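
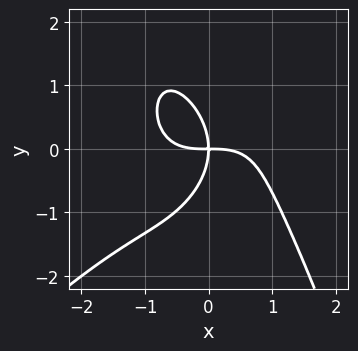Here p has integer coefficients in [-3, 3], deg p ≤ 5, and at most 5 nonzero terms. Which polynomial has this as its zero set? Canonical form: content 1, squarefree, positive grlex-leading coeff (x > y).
x^4 - x^3*y + y^3 + 2*x*y

First, degree: no degree-3 curve has this shape, so deg p = 4.
Next, observable constraints: it meets the y-axis at y = 0 (among the integer gridlines); it crosses the x-axis at the gridline x = 0.
Finally, these observations pin down the coefficients.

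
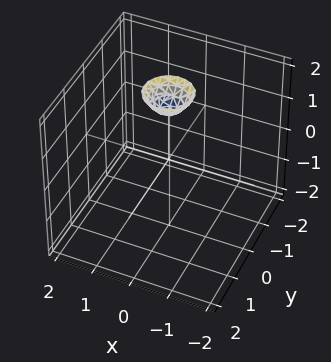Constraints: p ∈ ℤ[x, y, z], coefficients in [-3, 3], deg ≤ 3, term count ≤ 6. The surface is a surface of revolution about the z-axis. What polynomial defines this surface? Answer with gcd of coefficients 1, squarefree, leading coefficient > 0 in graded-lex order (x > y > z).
(a) Degree: a generic line meets the surface in up to 2 points, so deg p = 2.
(b) Symmetry: every cross-section ⟂ z is a circle, so x, y appear only via x² + y².
(c) Checking where it meets the axes: a circular section at z = 2 has radius between 0 and 1; the surface avoids every integer y-axis point in the box.
(d) Fitting integer coefficients to these (and the overall shape) gives p.

3*x^2 + 3*y^2 - 2*z + 3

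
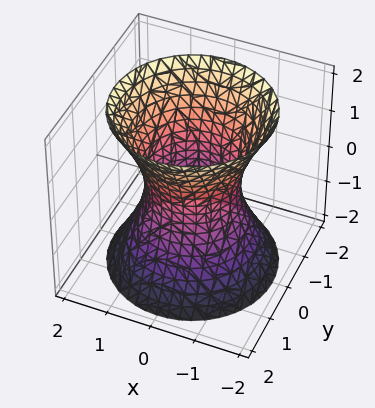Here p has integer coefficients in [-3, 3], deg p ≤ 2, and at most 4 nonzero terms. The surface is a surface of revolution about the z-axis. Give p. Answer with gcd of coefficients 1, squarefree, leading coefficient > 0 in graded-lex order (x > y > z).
2*x^2 + 2*y^2 - z^2 - 2

The degree is 2 — no degree-1 surface has this shape.
Symmetries: the z-axis is an axis of rotation, so x and y enter only as x² + y².
Checking where it meets the axes: the surface avoids every integer z-axis point in the box; a circular section at z = 0 has radius exactly 1; among the integer gridlines, it crosses the x-axis at x ∈ {-1, 1}; the y-axis gridline crossings are at y ∈ {-1, 1}.
Assembling these constraints gives the stated polynomial.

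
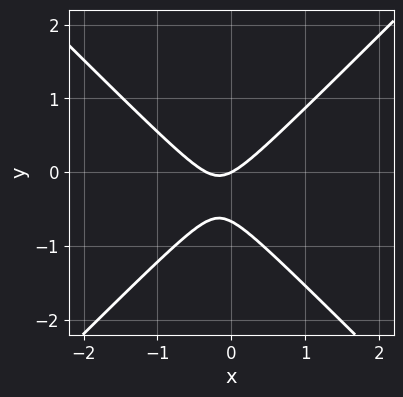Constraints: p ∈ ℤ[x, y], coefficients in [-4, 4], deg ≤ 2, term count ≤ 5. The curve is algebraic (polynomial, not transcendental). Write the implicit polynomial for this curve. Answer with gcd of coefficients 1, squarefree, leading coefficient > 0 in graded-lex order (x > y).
First, deg p = 2. A generic line meets the curve in up to 2 points.
Then, from the axis intercepts and sections: it meets the x-axis at x = 0 (among the integer gridlines); one y-axis crossing is at y = 0.
Finally, together with the visible shape, these determine p as stated.

3*x^2 - 3*y^2 + x - 2*y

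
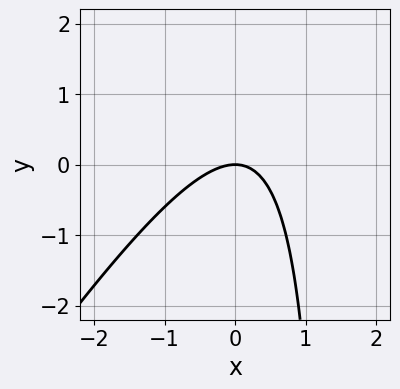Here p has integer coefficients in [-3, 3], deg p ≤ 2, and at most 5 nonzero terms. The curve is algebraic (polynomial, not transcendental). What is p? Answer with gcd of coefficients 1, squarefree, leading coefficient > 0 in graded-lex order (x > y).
3*x^2 - 2*x*y + 3*y

First, deg p = 2.
Then, against the integer gridlines: it crosses the x-axis at the gridline x = 0; it meets the y-axis at y = 0 (among the integer gridlines).
Finally, solving for integer coefficients yields p as stated.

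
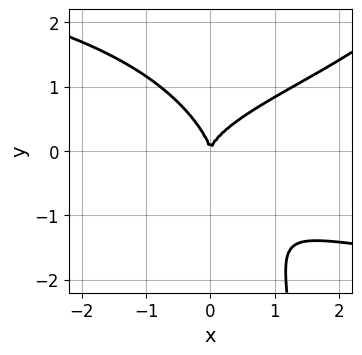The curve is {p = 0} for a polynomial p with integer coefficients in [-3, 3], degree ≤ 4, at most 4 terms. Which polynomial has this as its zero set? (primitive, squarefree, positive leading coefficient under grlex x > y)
(a) deg p = 4. A generic line meets the curve in up to 4 points.
(b) Reading off the gridlines: one y-axis crossing is at y = 0; one x-axis crossing is at x = 0.
(c) Putting this together gives p.

x*y^3 - 2*x*y^2 - 2*y^3 + 2*x^2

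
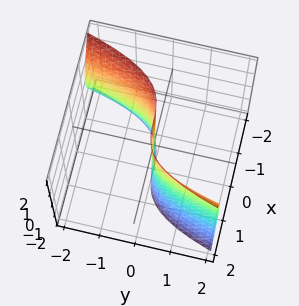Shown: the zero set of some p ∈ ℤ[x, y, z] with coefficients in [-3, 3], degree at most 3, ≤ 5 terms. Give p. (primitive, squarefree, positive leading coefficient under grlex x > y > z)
First, degree: the shape is more complex than any degree-2 surface, so deg p = 3.
Next, from the axis intercepts and sections: one y-axis crossing is at y = 0; every point of the z-axis in the box is on the surface; it crosses the x-axis at the gridline x = 0.
Finally, together with the visible shape, these determine p as stated.

2*x^3 - y*z^2 - 2*y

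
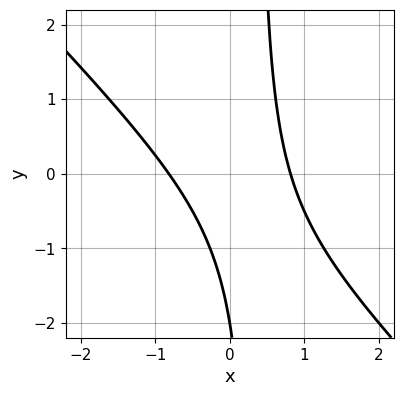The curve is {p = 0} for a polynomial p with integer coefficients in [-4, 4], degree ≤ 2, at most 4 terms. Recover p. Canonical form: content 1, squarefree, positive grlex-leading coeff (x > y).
3*x^2 + 3*x*y - y - 2

Degree: the shape is more complex than any degree-1 curve, so deg p = 2.
Against the integer gridlines: it meets the y-axis at y = -2 (among the integer gridlines).
Assembling these constraints gives the stated polynomial.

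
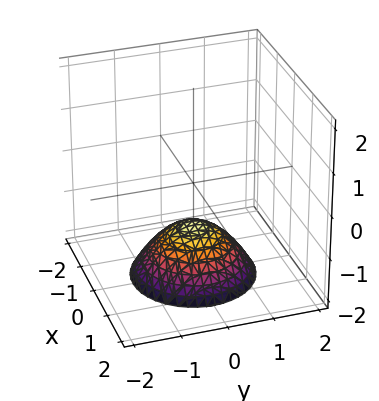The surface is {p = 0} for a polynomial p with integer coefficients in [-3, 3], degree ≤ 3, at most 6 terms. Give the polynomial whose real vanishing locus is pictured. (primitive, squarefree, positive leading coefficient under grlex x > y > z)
1. Degree: a generic line meets the surface in up to 2 points, so deg p = 2.
2. Symmetry: every cross-section ⟂ z is a circle, so x, y appear only via x² + y².
3. Checking where it meets the axes: one z-axis crossing is at z = -1; no y-intercept at any integer in the box.
4. These observations pin down the coefficients.

2*x^2 + 2*y^2 + 3*z + 3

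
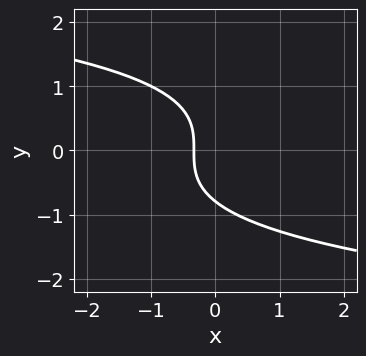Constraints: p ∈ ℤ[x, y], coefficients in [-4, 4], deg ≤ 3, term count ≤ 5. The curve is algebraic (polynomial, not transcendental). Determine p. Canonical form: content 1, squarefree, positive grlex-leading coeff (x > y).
First, the degree is 3 — the shape is more complex than any degree-2 curve.
Finally, putting this together gives p.

2*y^3 + 3*x + 1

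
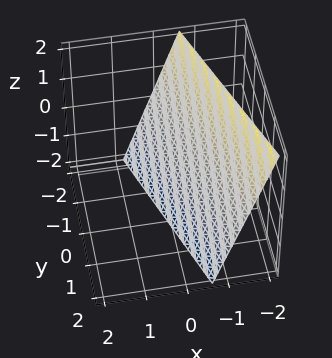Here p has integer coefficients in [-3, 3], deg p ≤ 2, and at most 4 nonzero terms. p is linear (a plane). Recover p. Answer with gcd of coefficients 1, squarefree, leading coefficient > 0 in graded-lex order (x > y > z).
First, the degree is 1 — the surface is flat (a plane).
Then, against the integer gridlines: it meets the z-axis at z = -2 (among the integer gridlines); it crosses the y-axis at the gridline y = -2.
Finally, matching integer coefficients to the picture gives p.

3*x + y + z + 2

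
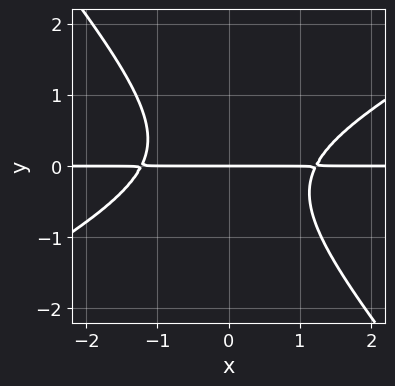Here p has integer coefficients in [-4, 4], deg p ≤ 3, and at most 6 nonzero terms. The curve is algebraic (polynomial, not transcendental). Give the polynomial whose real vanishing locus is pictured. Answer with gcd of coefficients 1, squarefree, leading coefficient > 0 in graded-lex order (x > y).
First, the degree is 3 — a generic line meets the curve in up to 3 points.
Then, against the integer gridlines: it meets the y-axis at y = 0 (among the integer gridlines); every point of the x-axis in the box is on the curve.
Finally, matching integer coefficients to the picture gives p.

2*x^2*y - 2*x*y^2 - 3*y^3 - 3*y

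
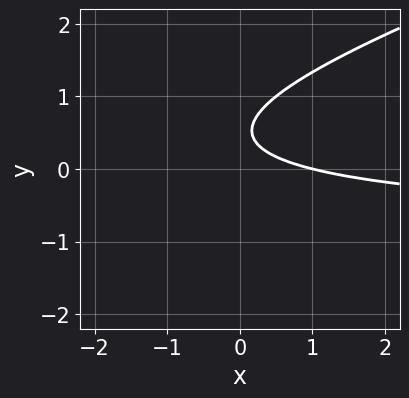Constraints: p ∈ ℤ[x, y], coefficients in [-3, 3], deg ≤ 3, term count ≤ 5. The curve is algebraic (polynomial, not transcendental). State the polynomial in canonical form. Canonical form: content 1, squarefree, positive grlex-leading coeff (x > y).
x*y - 3*y^2 + x + 3*y - 1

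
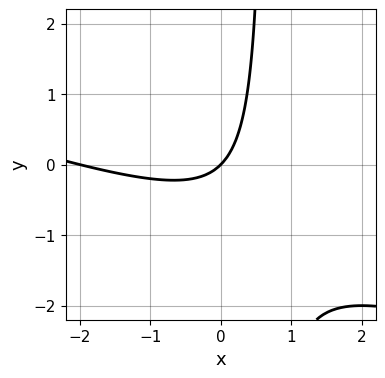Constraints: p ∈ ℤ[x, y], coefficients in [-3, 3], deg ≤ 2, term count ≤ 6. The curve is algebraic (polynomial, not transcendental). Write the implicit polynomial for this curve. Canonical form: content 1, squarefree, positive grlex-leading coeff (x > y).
x^2 + 3*x*y + 2*x - 2*y

(a) The degree is 2 — a generic line meets the curve in up to 2 points.
(b) From the visible intercepts: among the integer gridlines, it crosses the x-axis at x ∈ {-2, 0}; one y-axis crossing is at y = 0.
(c) Together with the visible shape, these determine p as stated.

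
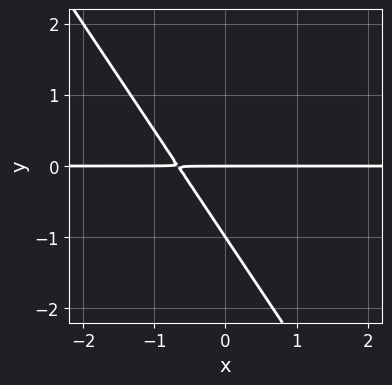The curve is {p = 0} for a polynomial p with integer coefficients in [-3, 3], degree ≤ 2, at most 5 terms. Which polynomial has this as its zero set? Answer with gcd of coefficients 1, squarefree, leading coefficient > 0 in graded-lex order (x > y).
Degree: the shape is more complex than any degree-1 curve, so deg p = 2.
Against the integer gridlines: every point of the x-axis in the box is on the curve; among the integer gridlines, it crosses the y-axis at y ∈ {-1, 0}.
Assembling these constraints gives the stated polynomial.

3*x*y + 2*y^2 + 2*y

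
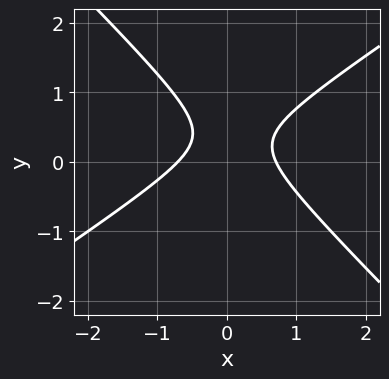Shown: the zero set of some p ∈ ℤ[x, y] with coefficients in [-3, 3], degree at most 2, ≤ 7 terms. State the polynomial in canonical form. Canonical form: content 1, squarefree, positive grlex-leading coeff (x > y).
2*x^2 - x*y - 3*y^2 + 2*y - 1

First, the degree is 2 — the shape is more complex than any degree-1 curve.
Next, checking where it meets the axes: no y-intercept at any integer in the box.
Finally, putting this together gives p.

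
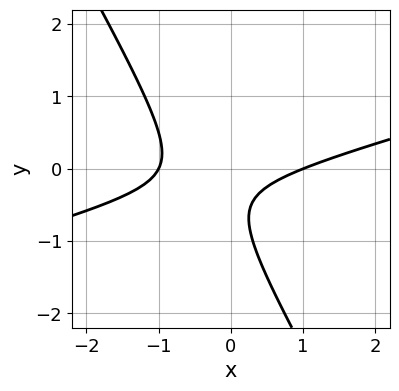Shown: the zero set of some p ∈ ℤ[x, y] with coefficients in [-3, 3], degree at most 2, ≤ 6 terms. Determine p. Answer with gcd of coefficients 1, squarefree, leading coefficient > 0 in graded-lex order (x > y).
x^2 - 3*x*y - 2*y^2 - 2*y - 1

1. The degree is 2 — a generic line meets the curve in up to 2 points.
2. Checking where it meets the axes: the x-axis gridline crossings are at x ∈ {-1, 1}; it misses every integer gridline on the y-axis.
3. Assembling these constraints gives the stated polynomial.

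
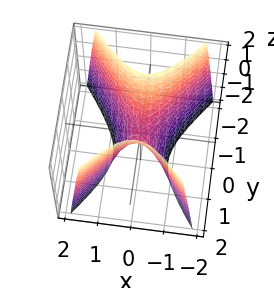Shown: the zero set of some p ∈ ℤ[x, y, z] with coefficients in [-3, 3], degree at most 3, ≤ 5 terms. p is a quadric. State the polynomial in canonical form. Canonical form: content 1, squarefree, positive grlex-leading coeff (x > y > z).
First, deg p = 2. A hyperbolic paraboloid; a quadric.
Then, symmetries: mirror symmetry y ↦ −y ⇒ only even powers of y; it's symmetric under x → −x, forcing even powers of x.
Then, checking where it meets the axes: it meets the y-axis at y = 0 (among the integer gridlines); one x-axis crossing is at x = 0; it meets the z-axis at z = 0 (among the integer gridlines).
Finally, together with the visible shape, these determine p as stated.

3*x^2 - 2*y^2 + z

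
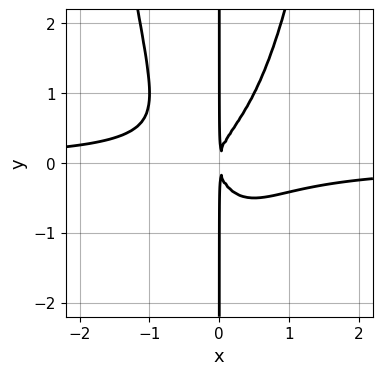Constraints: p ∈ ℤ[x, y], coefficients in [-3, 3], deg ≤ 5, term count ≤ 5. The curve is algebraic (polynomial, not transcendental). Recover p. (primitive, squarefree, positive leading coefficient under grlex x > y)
1. deg p = 4. The shape is more complex than any degree-3 curve.
2. Checking where it meets the axes: every point of the y-axis in the box is on the curve.
3. The integer polynomial consistent with all of this is the stated p.

2*x^3*y - x*y^2 + x^2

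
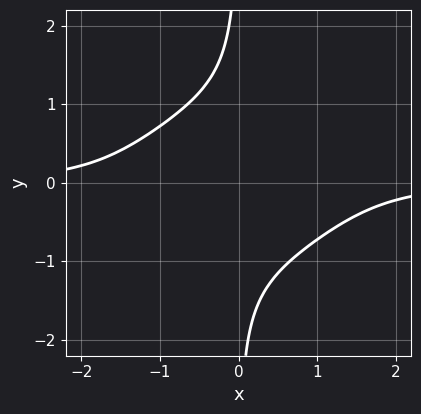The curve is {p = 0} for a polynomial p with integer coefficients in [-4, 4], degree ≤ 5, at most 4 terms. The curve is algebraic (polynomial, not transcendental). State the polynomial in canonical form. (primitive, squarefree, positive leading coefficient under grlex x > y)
deg p = 4. A generic line meets the curve in up to 4 points.
From the axis intercepts and sections: the curve avoids every integer x-axis point in the box; no y-intercept at any integer in the box.
Putting this together gives p.

x^3*y - x^2*y^2 + 2*x*y^3 + 2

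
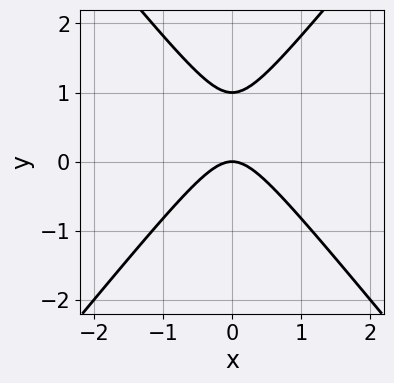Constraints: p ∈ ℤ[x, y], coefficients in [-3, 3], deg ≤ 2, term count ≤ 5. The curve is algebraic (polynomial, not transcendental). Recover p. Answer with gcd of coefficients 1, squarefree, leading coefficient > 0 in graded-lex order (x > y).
3*x^2 - 2*y^2 + 2*y

First, deg p = 2. A generic line meets the curve in up to 2 points.
Then, symmetries: mirror symmetry x ↦ −x ⇒ only even powers of x.
Next, against the integer gridlines: among the integer gridlines, it crosses the y-axis at y ∈ {0, 1}; one x-axis crossing is at x = 0.
Finally, together with the visible shape, these determine p as stated.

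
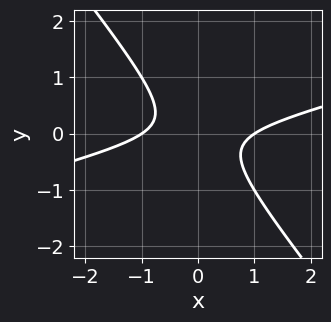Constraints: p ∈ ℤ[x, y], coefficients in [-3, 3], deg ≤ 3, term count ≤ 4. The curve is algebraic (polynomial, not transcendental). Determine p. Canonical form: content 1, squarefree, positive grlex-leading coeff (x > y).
x^2 - 3*x*y - 3*y^2 - 1

1. Degree: a generic line meets the curve in up to 2 points, so deg p = 2.
2. Observable constraints: the x-axis gridline crossings are at x ∈ {-1, 1}; the curve avoids every integer y-axis point in the box.
3. Fitting integer coefficients to these (and the overall shape) gives p.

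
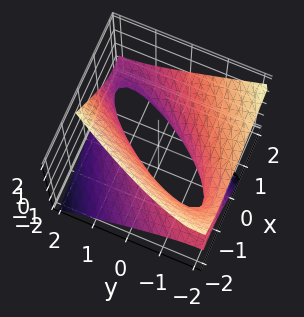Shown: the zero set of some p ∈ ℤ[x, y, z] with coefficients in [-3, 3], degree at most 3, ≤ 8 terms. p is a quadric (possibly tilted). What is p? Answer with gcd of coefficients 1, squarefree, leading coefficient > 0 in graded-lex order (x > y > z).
The degree is 2 — no degree-1 surface has this shape.
From the axis intercepts and sections: the surface avoids every integer z-axis point in the box; the x-axis gridline crossings are at x ∈ {-1, 1}.
Together with the visible shape, these determine p as stated.

x^2 - 2*x*y - 2*x*z + y^2 - 2*z^2 - 1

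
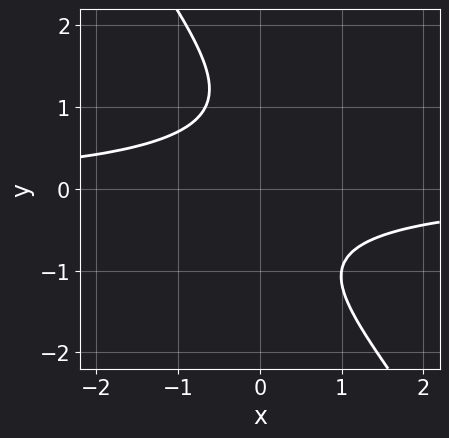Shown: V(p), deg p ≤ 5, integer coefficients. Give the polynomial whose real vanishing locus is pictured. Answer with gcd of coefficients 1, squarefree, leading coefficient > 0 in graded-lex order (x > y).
deg p = 4. A generic line meets the curve in up to 4 points.
Observable constraints: it misses every integer gridline on the y-axis; no x-intercept at any integer in the box.
Fitting integer coefficients to these (and the overall shape) gives p.

3*x*y^3 + 2*y^4 - y^3 + 3*x*y + 3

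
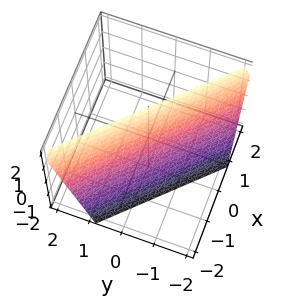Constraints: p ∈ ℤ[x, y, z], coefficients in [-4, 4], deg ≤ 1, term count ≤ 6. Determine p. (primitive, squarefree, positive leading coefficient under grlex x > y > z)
3*x + 3*y - z + 2

1. The degree is 1 — every cross-section is a straight line — this is a plane.
2. Against the integer gridlines: it crosses the z-axis at the gridline z = 2.
3. These observations pin down the coefficients.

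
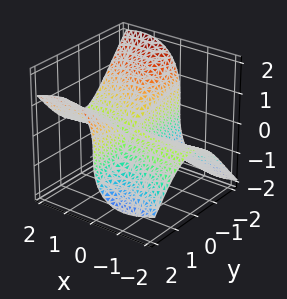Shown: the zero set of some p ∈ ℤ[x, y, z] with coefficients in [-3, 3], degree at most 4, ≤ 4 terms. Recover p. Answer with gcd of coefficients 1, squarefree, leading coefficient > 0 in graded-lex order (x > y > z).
2*x^2*z - 2*x*y^2 + z^3 + x*y

(a) The degree is 3 — a generic line meets the surface in up to 3 points.
(b) Observable constraints: every point of the y-axis in the box is on the surface; every point of the x-axis in the box is on the surface; it meets the z-axis at z = 0 (among the integer gridlines).
(c) The integer polynomial consistent with all of this is the stated p.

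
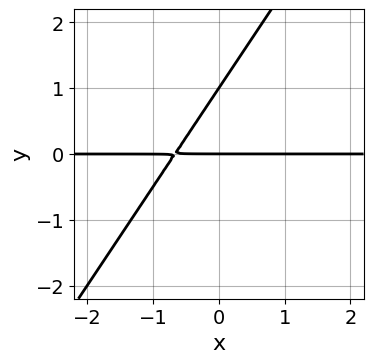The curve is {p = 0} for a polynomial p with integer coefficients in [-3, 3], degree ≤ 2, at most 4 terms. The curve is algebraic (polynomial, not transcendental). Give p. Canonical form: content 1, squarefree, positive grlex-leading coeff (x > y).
3*x*y - 2*y^2 + 2*y

1. deg p = 2. The shape is more complex than any degree-1 curve.
2. From the axis intercepts and sections: among the integer gridlines, it crosses the y-axis at y ∈ {0, 1}; every point of the x-axis in the box is on the curve.
3. These observations pin down the coefficients.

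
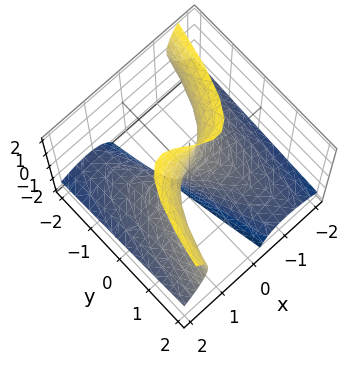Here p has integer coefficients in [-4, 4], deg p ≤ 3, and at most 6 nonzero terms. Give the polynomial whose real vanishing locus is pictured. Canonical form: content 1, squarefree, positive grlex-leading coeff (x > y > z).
2*x^3 - 2*x*z^2 + 3*x*z - 3*y

deg p = 3.
From the visible intercepts: the visible z-axis segment lies entirely on the surface; it crosses the y-axis at the gridline y = 0.
Assembling these constraints gives the stated polynomial.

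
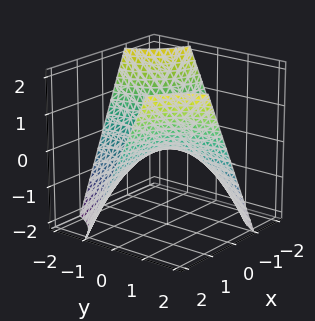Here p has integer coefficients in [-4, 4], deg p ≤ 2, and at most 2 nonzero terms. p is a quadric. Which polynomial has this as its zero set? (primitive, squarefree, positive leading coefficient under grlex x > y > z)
x*y - z

(a) Degree: a saddle surface; a quadric, so deg p = 2.
(b) Reading off the gridlines: the visible y-axis segment lies entirely on the surface; it meets the z-axis at z = 0 (among the integer gridlines); the visible x-axis segment lies entirely on the surface.
(c) Together with the visible shape, these determine p as stated.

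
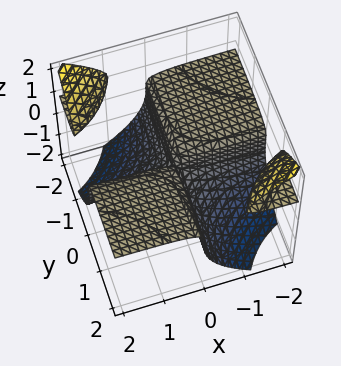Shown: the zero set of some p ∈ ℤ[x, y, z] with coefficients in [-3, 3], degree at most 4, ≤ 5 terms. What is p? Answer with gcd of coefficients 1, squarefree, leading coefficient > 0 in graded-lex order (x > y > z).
First, the picture has 3 separate pieces.
Next, the degree is 3 — a generic line meets the surface in up to 3 points.
Next, observable constraints: every point of the x-axis in the box is on the surface; one z-axis crossing is at z = 0.
Finally, matching integer coefficients to the picture gives p.

3*x*y*z + 2*z^3 - 2*x*y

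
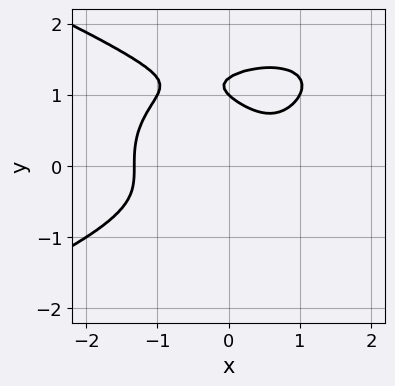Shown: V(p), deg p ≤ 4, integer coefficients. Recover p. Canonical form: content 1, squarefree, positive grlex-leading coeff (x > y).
2*y^4 + x^3 - 3*y^3 - x + 1

1. The degree is 4 — the shape is more complex than any degree-3 curve.
2. Observable constraints: it meets the y-axis at y = 1 (among the integer gridlines).
3. Putting this together gives p.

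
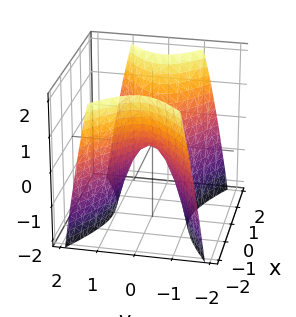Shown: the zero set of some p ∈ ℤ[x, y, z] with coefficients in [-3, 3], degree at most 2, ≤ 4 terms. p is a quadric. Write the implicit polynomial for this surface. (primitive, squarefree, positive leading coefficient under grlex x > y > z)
x^2 - 2*y^2 - z

(a) Degree: a saddle surface; a quadric, so deg p = 2.
(b) Symmetries: it's symmetric under x → −x, forcing even powers of x; it's symmetric under y → −y, forcing even powers of y.
(c) Reading off the gridlines: one z-axis crossing is at z = 0; one x-axis crossing is at x = 0; it crosses the y-axis at the gridline y = 0.
(d) Assembling these constraints gives the stated polynomial.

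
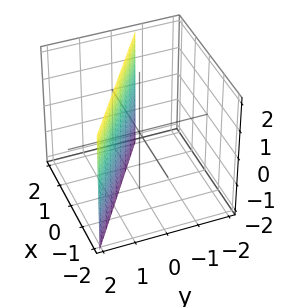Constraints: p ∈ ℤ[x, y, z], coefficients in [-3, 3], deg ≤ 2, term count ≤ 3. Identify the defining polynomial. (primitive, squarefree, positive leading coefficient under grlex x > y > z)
2*x + 3*y - 2

1. Degree: the surface is flat (a plane), so deg p = 1.
2. Against the integer gridlines: the surface avoids every integer z-axis point in the box; it meets the x-axis at x = 1 (among the integer gridlines).
3. These observations pin down the coefficients.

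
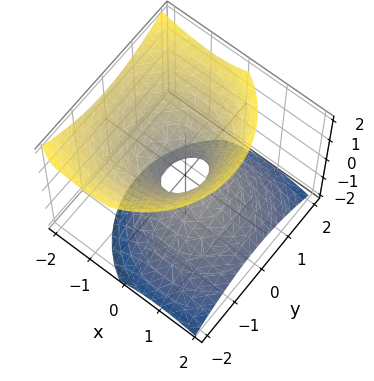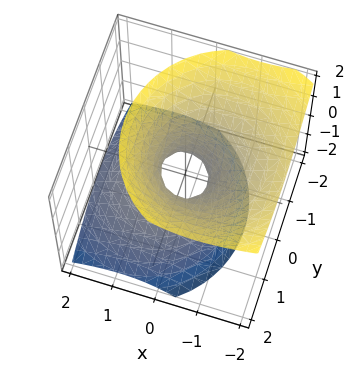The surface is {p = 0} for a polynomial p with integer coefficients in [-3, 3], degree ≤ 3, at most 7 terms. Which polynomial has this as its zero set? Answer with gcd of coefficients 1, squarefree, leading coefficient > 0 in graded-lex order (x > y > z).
3*x^2 + 3*x*z + 3*y^2 - 3*z^2 - 1

First, degree: no degree-1 surface has this shape, so deg p = 2.
Next, checking where it meets the axes: the surface avoids every integer z-axis point in the box.
Finally, fitting integer coefficients to these (and the overall shape) gives p.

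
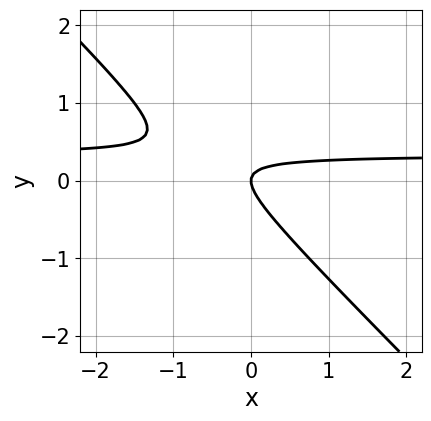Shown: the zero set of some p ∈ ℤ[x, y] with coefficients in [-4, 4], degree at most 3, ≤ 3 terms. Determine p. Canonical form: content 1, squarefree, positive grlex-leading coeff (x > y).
3*x*y + 3*y^2 - x

(a) deg p = 2. No degree-1 curve has this shape.
(b) Reading off the gridlines: it crosses the y-axis at the gridline y = 0; it crosses the x-axis at the gridline x = 0.
(c) Together with the visible shape, these determine p as stated.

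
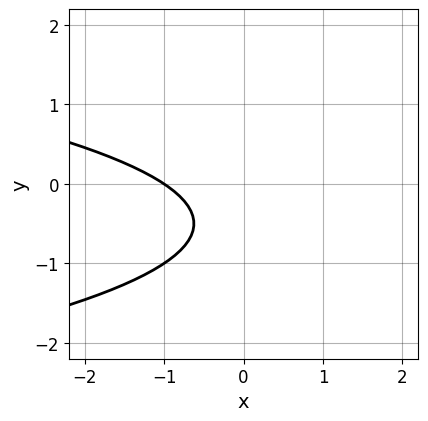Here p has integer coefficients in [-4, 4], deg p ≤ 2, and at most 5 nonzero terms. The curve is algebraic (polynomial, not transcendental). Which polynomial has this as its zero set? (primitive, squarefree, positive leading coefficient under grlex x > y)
3*y^2 + 2*x + 3*y + 2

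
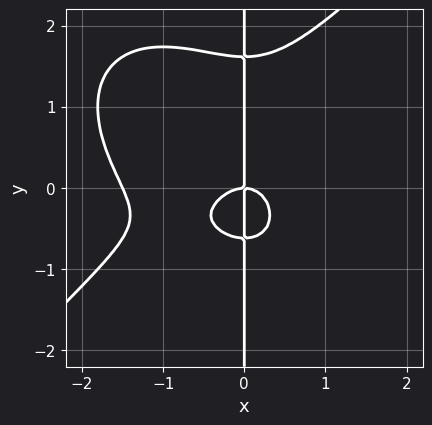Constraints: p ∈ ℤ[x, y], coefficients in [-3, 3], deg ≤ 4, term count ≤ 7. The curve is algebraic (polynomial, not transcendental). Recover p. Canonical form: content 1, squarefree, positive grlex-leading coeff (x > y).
2*x^4 - 2*x*y^3 + 3*x^3 + 2*x*y^2 + 2*x*y

(a) Degree: a generic line meets the curve in up to 4 points, so deg p = 4.
(b) Checking where it meets the axes: one x-axis crossing is at x = 0; every point of the y-axis in the box is on the curve.
(c) Putting this together gives p.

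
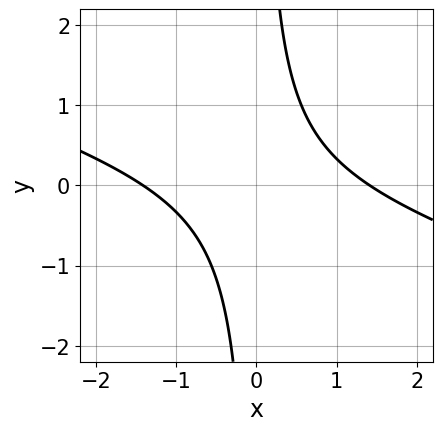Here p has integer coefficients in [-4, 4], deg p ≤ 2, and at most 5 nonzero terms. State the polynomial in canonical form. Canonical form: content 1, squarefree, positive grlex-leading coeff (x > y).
x^2 + 3*x*y - 2

First, the degree is 2 — no degree-1 curve has this shape.
Then, reading off the gridlines: no y-intercept at any integer in the box.
Finally, assembling these constraints gives the stated polynomial.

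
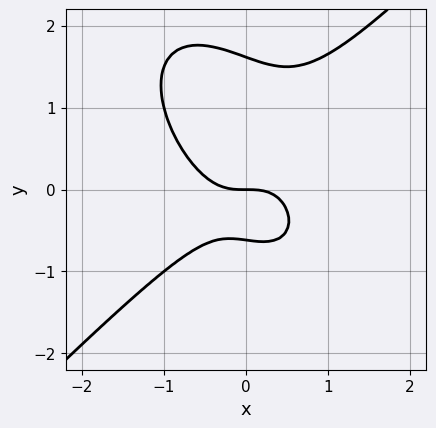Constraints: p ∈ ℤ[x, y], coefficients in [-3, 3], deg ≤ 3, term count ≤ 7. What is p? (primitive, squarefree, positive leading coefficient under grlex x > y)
Degree: a generic line meets the curve in up to 3 points, so deg p = 3.
Against the integer gridlines: it crosses the y-axis at the gridline y = 0; it meets the x-axis at x = 0 (among the integer gridlines).
The integer polynomial consistent with all of this is the stated p.

3*x^3 - x*y^2 - 2*y^3 + 2*y^2 + 2*y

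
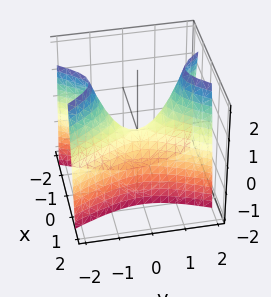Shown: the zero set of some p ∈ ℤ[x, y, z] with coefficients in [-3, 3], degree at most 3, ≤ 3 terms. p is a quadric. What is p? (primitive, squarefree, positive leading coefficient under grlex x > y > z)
The degree is 2 — a hyperbolic paraboloid; a quadric.
Symmetries: it's symmetric under x → −x, forcing even powers of x; it's symmetric under y → −y, forcing even powers of y.
From the visible intercepts: it crosses the y-axis at the gridline y = 0; one z-axis crossing is at z = 0; it crosses the x-axis at the gridline x = 0.
Matching integer coefficients to the picture gives p.

3*x^2 - y^2 + z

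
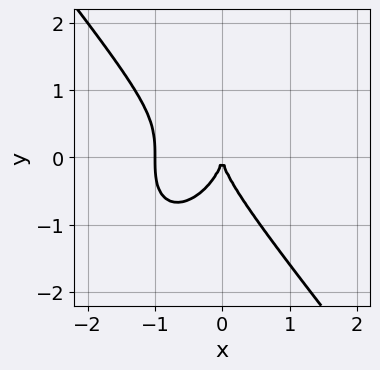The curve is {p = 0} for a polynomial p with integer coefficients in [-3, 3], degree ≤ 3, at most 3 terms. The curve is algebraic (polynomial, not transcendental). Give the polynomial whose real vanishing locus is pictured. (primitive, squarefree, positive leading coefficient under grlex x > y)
2*x^3 + y^3 + 2*x^2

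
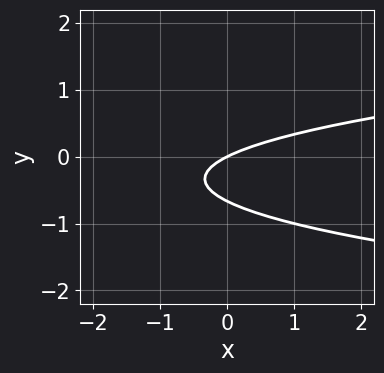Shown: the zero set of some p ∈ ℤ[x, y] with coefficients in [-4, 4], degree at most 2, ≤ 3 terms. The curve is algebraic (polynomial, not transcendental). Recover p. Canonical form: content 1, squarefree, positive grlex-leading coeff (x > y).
3*y^2 - x + 2*y

1. Degree: a generic line meets the curve in up to 2 points, so deg p = 2.
2. From the axis intercepts and sections: one x-axis crossing is at x = 0; it meets the y-axis at y = 0 (among the integer gridlines).
3. Putting this together gives p.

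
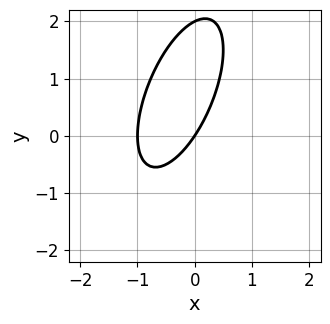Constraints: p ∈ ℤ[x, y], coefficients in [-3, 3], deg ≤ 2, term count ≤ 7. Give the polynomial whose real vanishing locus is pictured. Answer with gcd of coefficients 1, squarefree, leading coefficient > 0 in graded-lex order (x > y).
3*x^2 - 2*x*y + y^2 + 3*x - 2*y

The degree is 2 — the shape is more complex than any degree-1 curve.
From the axis intercepts and sections: among the integer gridlines, it crosses the y-axis at y ∈ {0, 2}; the x-axis gridline crossings are at x ∈ {-1, 0}.
Solving for integer coefficients yields p as stated.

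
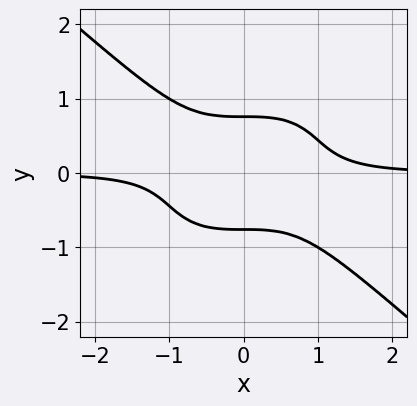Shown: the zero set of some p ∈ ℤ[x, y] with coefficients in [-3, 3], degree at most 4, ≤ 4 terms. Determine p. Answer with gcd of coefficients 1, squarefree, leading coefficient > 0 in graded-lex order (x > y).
1. deg p = 4. The shape is more complex than any degree-3 curve.
2. Checking where it meets the axes: it misses every integer gridline on the x-axis.
3. Matching integer coefficients to the picture gives p.

2*x^3*y + 3*y^4 - 1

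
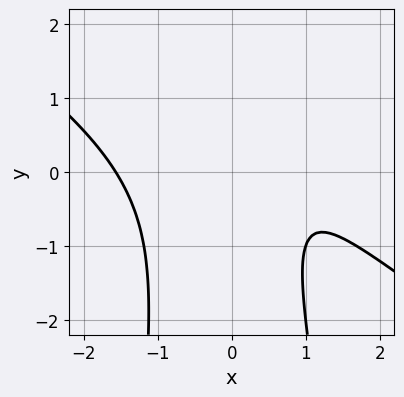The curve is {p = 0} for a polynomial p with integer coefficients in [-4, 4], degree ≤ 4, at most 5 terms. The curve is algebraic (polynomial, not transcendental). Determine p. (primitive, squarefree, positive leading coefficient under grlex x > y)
2*x^3 + 3*x^2*y + y^2 - 3*x + 3

First, degree: no degree-2 curve has this shape, so deg p = 3.
Then, checking where it meets the axes: no y-intercept at any integer in the box.
Finally, solving for integer coefficients yields p as stated.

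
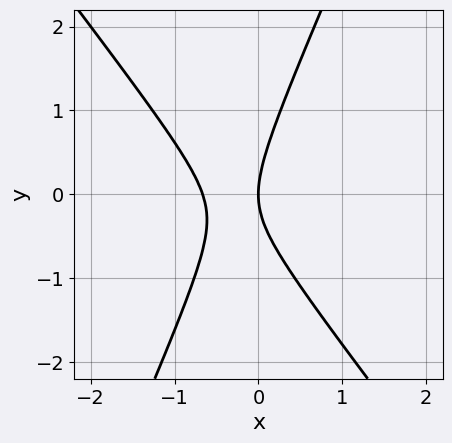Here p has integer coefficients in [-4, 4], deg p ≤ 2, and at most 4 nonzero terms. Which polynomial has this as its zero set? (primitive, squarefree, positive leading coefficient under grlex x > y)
1. deg p = 2.
2. From the visible intercepts: one y-axis crossing is at y = 0; it crosses the x-axis at the gridline x = 0.
3. Matching integer coefficients to the picture gives p.

3*x^2 + x*y - y^2 + 2*x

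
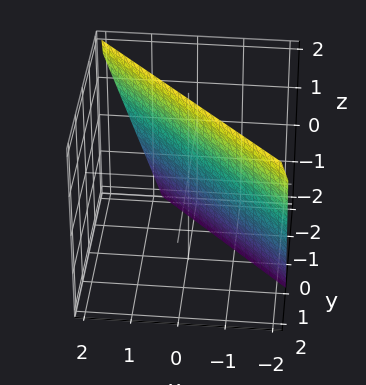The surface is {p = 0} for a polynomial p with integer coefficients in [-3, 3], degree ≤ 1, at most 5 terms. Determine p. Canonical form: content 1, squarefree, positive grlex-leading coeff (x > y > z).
3*x + 3*y - z + 2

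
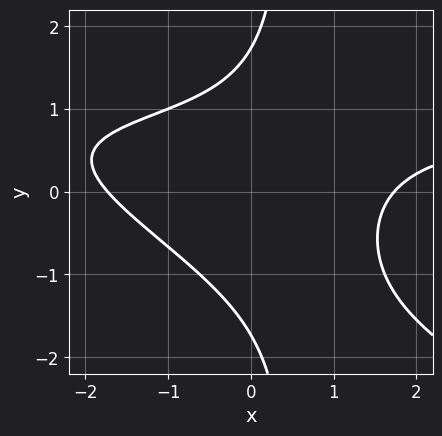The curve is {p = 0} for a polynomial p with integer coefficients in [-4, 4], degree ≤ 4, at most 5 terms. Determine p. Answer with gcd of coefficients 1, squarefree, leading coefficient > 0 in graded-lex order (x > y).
x^2*y + 2*x*y^2 - x^2 - y^2 + 3

1. deg p = 3. A generic line meets the curve in up to 3 points.
2. Matching integer coefficients to the picture gives p.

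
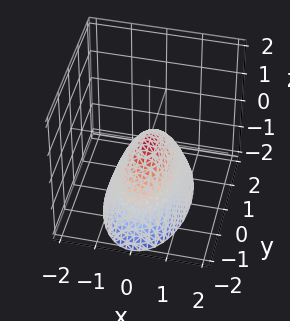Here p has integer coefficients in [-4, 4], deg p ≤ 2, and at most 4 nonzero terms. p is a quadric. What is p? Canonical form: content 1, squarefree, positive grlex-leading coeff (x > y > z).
3*x^2 + y^2 + 2*z

First, degree: a single bowl opening along one axis; a quadric, so deg p = 2.
Next, symmetries: mirror symmetry y ↦ −y ⇒ only even powers of y; the x ↦ −x reflection is a symmetry, so x appears only in even powers.
Next, from the visible intercepts: one z-axis crossing is at z = 0; it crosses the y-axis at the gridline y = 0; it crosses the x-axis at the gridline x = 0.
Finally, the integer polynomial consistent with all of this is the stated p.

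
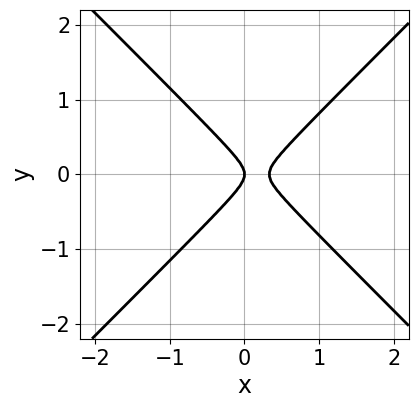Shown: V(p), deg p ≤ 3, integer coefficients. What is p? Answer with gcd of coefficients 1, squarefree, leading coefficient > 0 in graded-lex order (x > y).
3*x^2 - 3*y^2 - x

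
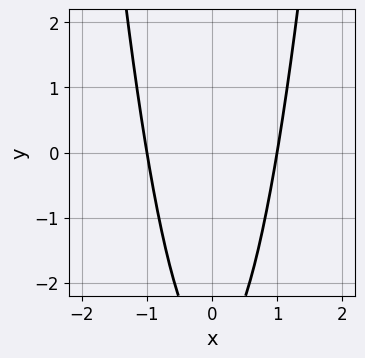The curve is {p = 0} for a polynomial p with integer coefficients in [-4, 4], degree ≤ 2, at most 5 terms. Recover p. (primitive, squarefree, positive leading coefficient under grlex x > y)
3*x^2 - y - 3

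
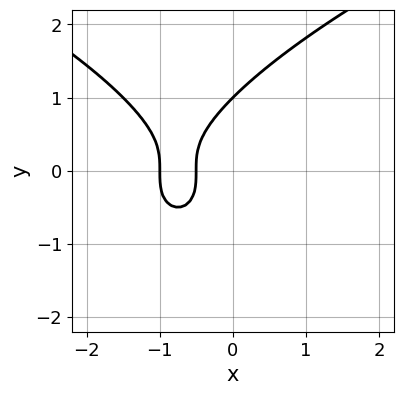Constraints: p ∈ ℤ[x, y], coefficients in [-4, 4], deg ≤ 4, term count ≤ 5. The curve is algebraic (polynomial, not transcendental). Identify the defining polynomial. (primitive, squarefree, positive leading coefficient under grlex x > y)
Degree: the shape is more complex than any degree-2 curve, so deg p = 3.
Checking where it meets the axes: one x-axis crossing is at x = -1; one y-axis crossing is at y = 1.
Solving for integer coefficients yields p as stated.

y^3 - 2*x^2 - 3*x - 1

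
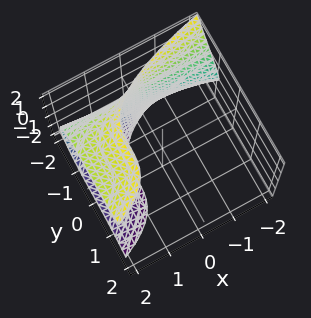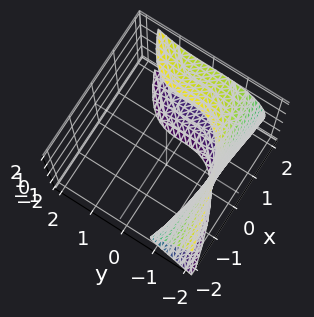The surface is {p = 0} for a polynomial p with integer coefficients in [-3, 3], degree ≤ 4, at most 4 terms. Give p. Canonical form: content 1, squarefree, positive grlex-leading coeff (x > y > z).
x*z^2 - y^3 - x - 3

First, deg p = 3. The shape is more complex than any degree-2 surface.
Next, from the visible intercepts: it misses every integer gridline on the z-axis; the surface avoids every integer x-axis point in the box.
Finally, matching integer coefficients to the picture gives p.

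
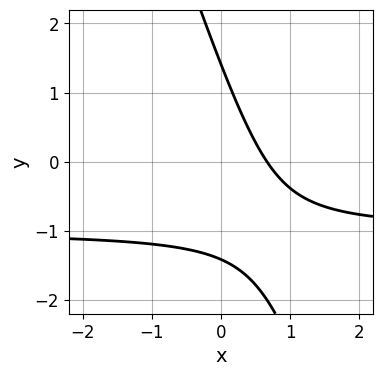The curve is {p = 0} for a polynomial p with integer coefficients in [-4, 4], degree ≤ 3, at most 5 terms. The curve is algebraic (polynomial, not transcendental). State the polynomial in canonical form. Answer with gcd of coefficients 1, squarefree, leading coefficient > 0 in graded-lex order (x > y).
3*x*y + y^2 + 3*x - 2

The degree is 2 — no degree-1 curve has this shape.
The integer polynomial consistent with all of this is the stated p.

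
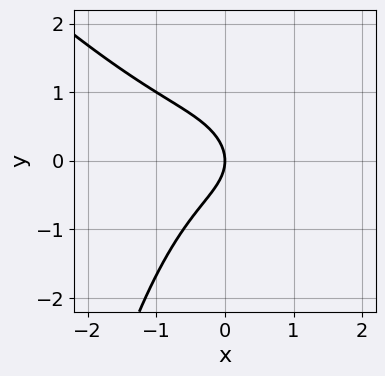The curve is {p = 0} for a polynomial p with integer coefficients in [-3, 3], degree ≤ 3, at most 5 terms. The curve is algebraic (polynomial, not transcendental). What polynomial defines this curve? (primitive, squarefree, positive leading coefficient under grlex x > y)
First, degree: no degree-2 curve has this shape, so deg p = 3.
Then, checking where it meets the axes: one x-axis crossing is at x = 0; it crosses the y-axis at the gridline y = 0.
Finally, putting this together gives p.

2*x^3 + 2*x^2*y + 3*y^2 + 3*x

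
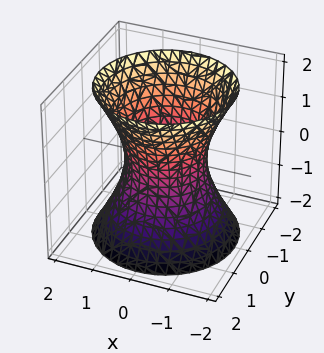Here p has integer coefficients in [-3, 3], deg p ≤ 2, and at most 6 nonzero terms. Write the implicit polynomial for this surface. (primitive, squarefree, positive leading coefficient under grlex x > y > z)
2*x^2 + 2*y^2 - z^2 - 2

(a) The degree is 2 — one connected sheet with a waist; a quadric.
(b) Symmetries: it's symmetric under z → −z, forcing even powers of z; every cross-section ⟂ z is a circle, so x, y appear only via x² + y².
(c) Reading off the gridlines: the y-axis gridline crossings are at y ∈ {-1, 1}; the surface avoids every integer z-axis point in the box; a circular section at z = -2 has radius between 1 and 2; the x-axis gridline crossings are at x ∈ {-1, 1}.
(d) The integer polynomial consistent with all of this is the stated p.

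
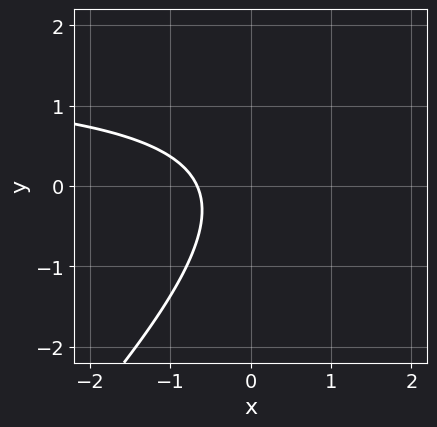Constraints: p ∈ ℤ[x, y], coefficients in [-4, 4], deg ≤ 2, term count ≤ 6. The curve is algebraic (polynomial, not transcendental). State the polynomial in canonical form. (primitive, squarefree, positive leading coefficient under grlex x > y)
1. The degree is 2 — the shape is more complex than any degree-1 curve.
2. From the visible intercepts: no y-intercept at any integer in the box.
3. Assembling these constraints gives the stated polynomial.

2*x*y - 2*y^2 - 3*x - 2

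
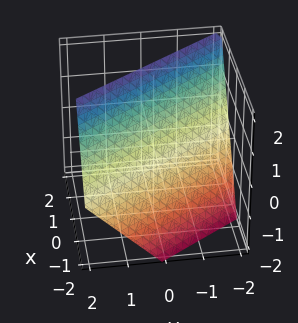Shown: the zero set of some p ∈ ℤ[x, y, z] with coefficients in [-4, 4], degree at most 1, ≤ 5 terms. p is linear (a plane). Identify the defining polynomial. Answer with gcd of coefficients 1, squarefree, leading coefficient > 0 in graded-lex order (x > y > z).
deg p = 1. Every cross-section is a straight line — this is a plane.
Reading off the gridlines: it meets the y-axis at y = -1 (among the integer gridlines); one z-axis crossing is at z = 1.
Fitting integer coefficients to these (and the overall shape) gives p.

3*x + 2*y - 2*z + 2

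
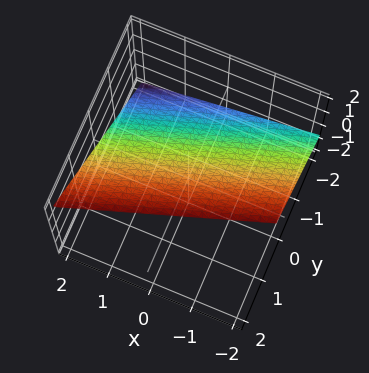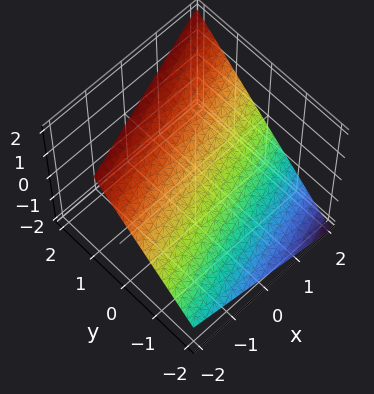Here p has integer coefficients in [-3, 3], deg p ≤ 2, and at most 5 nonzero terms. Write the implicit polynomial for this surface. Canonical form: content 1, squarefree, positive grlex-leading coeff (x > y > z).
1. The degree is 1 — every cross-section is a straight line — this is a plane.
2. From the axis intercepts and sections: it crosses the x-axis at the gridline x = 2.
3. Matching integer coefficients to the picture gives p.

x - 3*y + 3*z - 2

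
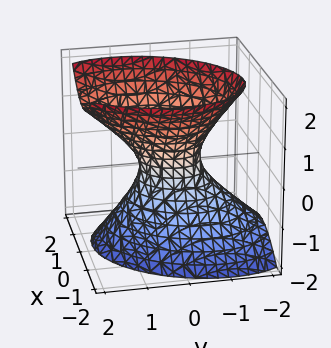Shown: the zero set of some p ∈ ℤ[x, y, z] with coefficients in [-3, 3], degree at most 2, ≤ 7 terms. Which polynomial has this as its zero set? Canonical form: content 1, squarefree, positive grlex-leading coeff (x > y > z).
3*x^2 - x*y + 2*y^2 - y*z - 2*z^2 - 1

First, degree: a generic line meets the surface in up to 2 points, so deg p = 2.
Next, checking where it meets the axes: the surface avoids every integer z-axis point in the box.
Finally, fitting integer coefficients to these (and the overall shape) gives p.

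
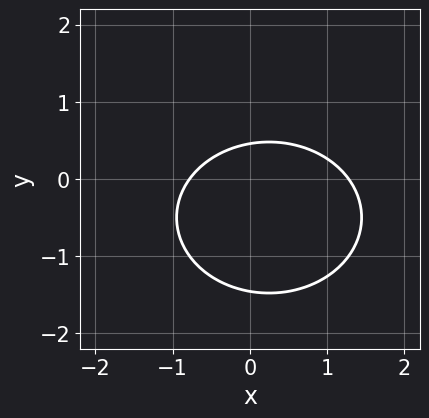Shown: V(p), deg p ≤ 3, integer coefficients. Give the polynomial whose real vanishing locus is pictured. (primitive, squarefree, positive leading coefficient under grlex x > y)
2*x^2 + 3*y^2 - x + 3*y - 2

First, degree: the shape is more complex than any degree-1 curve, so deg p = 2.
Finally, matching integer coefficients to the picture gives p.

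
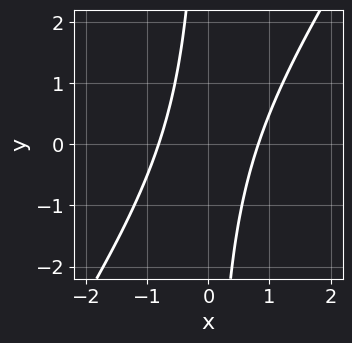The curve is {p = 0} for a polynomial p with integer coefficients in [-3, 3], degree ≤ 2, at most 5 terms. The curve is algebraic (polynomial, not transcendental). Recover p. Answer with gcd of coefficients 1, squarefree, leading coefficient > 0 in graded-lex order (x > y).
3*x^2 - 2*x*y - 2

deg p = 2. The shape is more complex than any degree-1 curve.
Against the integer gridlines: the curve avoids every integer y-axis point in the box.
These observations pin down the coefficients.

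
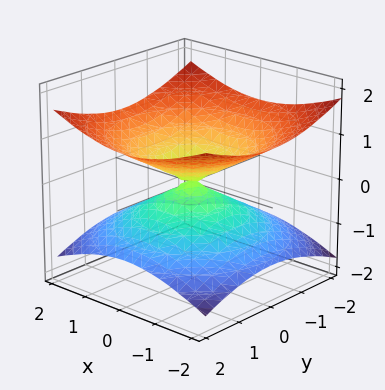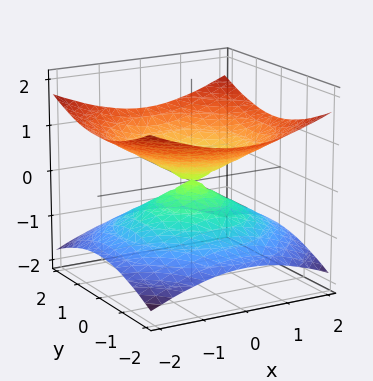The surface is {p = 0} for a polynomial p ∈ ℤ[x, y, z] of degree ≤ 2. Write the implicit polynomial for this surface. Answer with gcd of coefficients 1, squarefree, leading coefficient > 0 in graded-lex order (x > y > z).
x^2 + y^2 - 3*z^2

1. The degree is 2 — a double cone through the origin; a quadric.
2. Symmetries: mirror symmetry z ↦ −z ⇒ only even powers of z; the surface is invariant under rotation about z: p = q(x² + y², z).
3. Reading off the gridlines: a circular section at z = 1 has radius between 1 and 2; it crosses the z-axis at the gridline z = 0; it meets the x-axis at x = 0 (among the integer gridlines).
4. Assembling these constraints gives the stated polynomial.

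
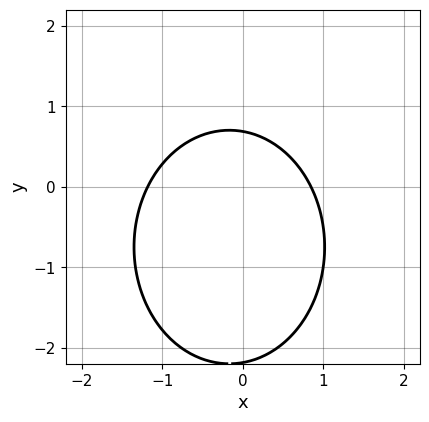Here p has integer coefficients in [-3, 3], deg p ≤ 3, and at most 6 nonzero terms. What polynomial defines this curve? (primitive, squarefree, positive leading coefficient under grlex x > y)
1. deg p = 2. The shape is more complex than any degree-1 curve.
2. The integer polynomial consistent with all of this is the stated p.

3*x^2 + 2*y^2 + x + 3*y - 3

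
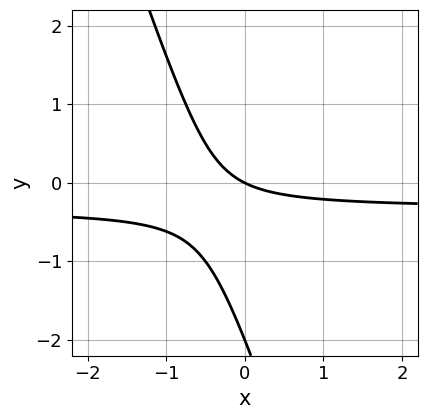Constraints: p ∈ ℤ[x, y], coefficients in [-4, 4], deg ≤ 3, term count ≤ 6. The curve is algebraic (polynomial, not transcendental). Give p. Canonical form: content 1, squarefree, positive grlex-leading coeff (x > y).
3*x*y + y^2 + x + 2*y

First, deg p = 2. No degree-1 curve has this shape.
Next, against the integer gridlines: the y-axis gridline crossings are at y ∈ {-2, 0}; one x-axis crossing is at x = 0.
Finally, putting this together gives p.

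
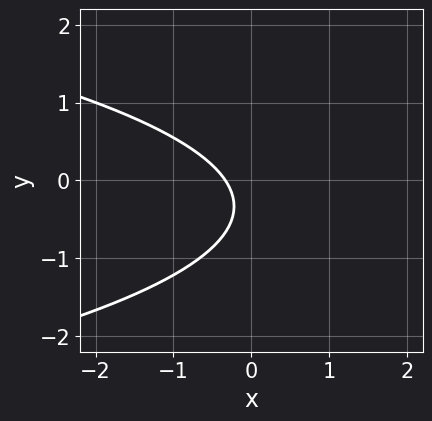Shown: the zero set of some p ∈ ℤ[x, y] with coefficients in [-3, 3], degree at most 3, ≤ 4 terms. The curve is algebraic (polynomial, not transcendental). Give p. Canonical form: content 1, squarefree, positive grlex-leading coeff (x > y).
1. The degree is 2 — the shape is more complex than any degree-1 curve.
2. Observable constraints: the curve avoids every integer y-axis point in the box.
3. Putting this together gives p.

3*y^2 + 3*x + 2*y + 1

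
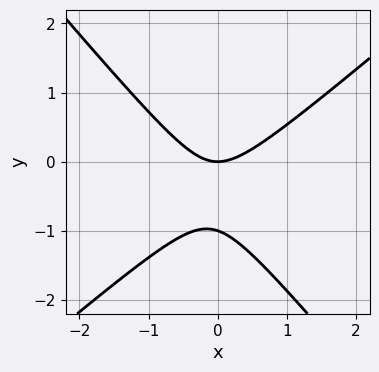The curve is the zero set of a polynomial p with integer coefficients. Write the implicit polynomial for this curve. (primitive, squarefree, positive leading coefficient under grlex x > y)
3*x^2 - x*y - 3*y^2 - 3*y

First, degree: a generic line meets the curve in up to 2 points, so deg p = 2.
Next, observable constraints: among the integer gridlines, it crosses the y-axis at y ∈ {-1, 0}; one x-axis crossing is at x = 0.
Finally, these observations pin down the coefficients.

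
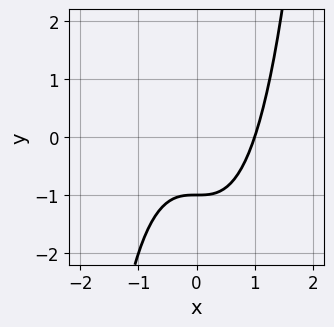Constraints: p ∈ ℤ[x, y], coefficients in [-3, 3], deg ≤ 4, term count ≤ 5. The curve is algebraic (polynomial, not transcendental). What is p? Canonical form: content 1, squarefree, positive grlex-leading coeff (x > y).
x^3 - y - 1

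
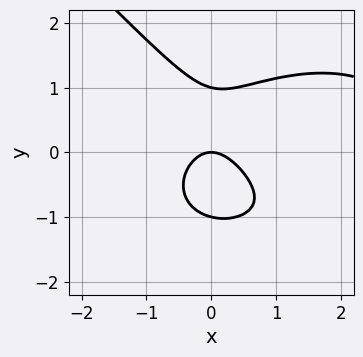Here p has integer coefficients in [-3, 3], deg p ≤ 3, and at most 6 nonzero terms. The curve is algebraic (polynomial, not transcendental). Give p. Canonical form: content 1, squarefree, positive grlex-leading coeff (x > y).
1. deg p = 3. The shape is more complex than any degree-2 curve.
2. Checking where it meets the axes: it meets the x-axis at x = 0 (among the integer gridlines); the y-axis gridline crossings are at y ∈ {-1, 0, 1}.
3. Solving for integer coefficients yields p as stated.

x^3 + x*y^2 + 2*y^3 - 3*x^2 - 2*y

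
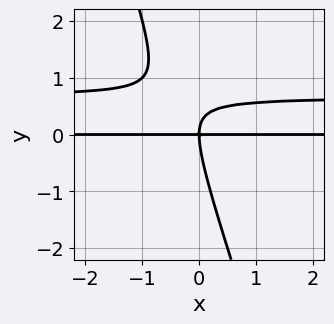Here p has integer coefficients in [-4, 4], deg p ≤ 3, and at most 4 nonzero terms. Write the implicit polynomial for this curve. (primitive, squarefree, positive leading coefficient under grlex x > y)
3*x*y^2 + y^3 - 2*x*y

1. deg p = 3.
2. From the visible intercepts: one y-axis crossing is at y = 0; the visible x-axis segment lies entirely on the curve.
3. Fitting integer coefficients to these (and the overall shape) gives p.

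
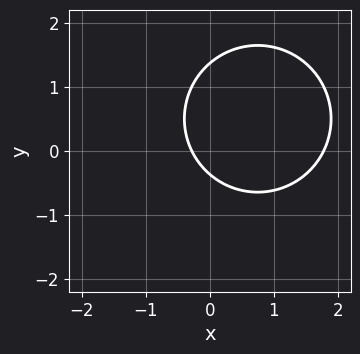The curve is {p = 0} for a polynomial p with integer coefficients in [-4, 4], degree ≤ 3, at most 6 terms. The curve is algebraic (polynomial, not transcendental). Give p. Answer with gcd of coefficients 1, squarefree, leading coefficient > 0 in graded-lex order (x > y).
2*x^2 + 2*y^2 - 3*x - 2*y - 1

1. deg p = 2. No degree-1 curve has this shape.
2. Matching integer coefficients to the picture gives p.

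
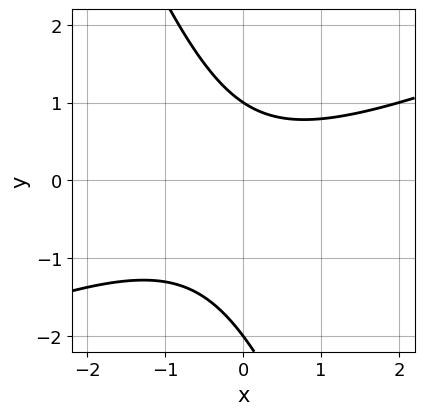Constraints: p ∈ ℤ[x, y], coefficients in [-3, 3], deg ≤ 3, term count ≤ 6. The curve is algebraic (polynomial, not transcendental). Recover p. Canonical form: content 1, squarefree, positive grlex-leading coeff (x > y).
First, deg p = 2. The shape is more complex than any degree-1 curve.
Next, from the visible intercepts: among the integer gridlines, it crosses the y-axis at y ∈ {-2, 1}; no x-intercept at any integer in the box.
Finally, these observations pin down the coefficients.

x^2 - 2*x*y - y^2 - y + 2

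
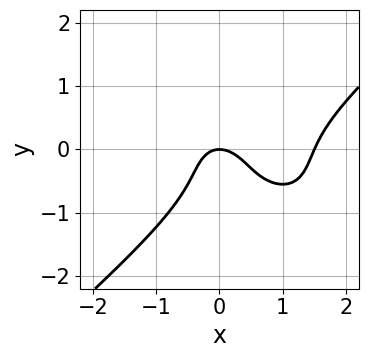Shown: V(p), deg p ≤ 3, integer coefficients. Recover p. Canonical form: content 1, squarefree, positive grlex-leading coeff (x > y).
Degree: no degree-2 curve has this shape, so deg p = 3.
From the visible intercepts: it meets the y-axis at y = 0 (among the integer gridlines); it crosses the x-axis at the gridline x = 0.
Fitting integer coefficients to these (and the overall shape) gives p.

2*x^3 - 3*y^3 - 3*x^2 - 2*y^2 - 2*y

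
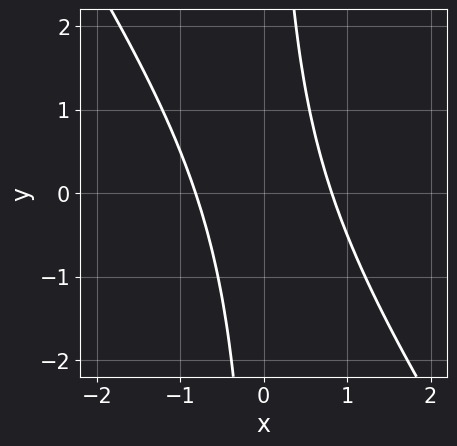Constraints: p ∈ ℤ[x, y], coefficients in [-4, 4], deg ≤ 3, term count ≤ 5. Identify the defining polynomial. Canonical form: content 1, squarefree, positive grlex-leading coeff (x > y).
3*x^2 + 2*x*y - 2

1. The degree is 2 — the shape is more complex than any degree-1 curve.
2. Against the integer gridlines: no y-intercept at any integer in the box.
3. The integer polynomial consistent with all of this is the stated p.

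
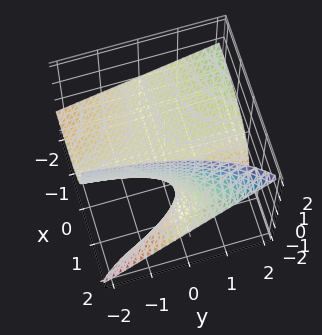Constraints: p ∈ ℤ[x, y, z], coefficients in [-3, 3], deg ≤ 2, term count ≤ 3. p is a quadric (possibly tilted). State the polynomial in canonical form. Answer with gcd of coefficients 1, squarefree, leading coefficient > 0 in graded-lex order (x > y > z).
x*y - 2*x*z + 2*z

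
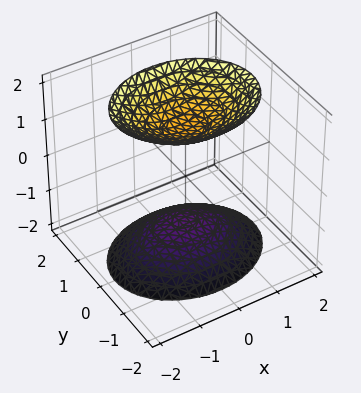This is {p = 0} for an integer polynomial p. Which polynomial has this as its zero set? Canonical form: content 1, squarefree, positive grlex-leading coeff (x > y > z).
2*x^2 + 3*y^2 - 2*z^2 + 3

There are 2 components. Treating them together as one polynomial.
The degree is 2 — two sheets facing apart; a quadric.
Symmetries: the y ↦ −y reflection is a symmetry, so y appears only in even powers; the x ↦ −x reflection is a symmetry, so x appears only in even powers; the z ↦ −z reflection is a symmetry, so z appears only in even powers.
Against the integer gridlines: it misses every integer gridline on the x-axis; the surface avoids every integer y-axis point in the box.
Matching integer coefficients to the picture gives p.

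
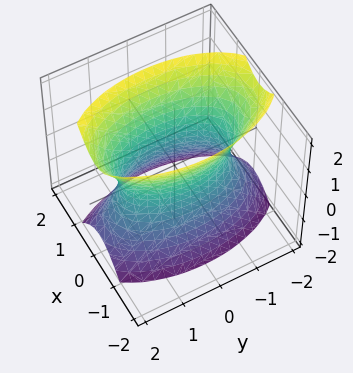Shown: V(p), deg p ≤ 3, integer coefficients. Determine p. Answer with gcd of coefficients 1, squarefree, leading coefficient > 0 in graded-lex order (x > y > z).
Degree: an hourglass — one-sheet hyperboloid; a quadric, so deg p = 2.
Symmetries: the x ↦ −x reflection is a symmetry, so x appears only in even powers; the y ↦ −y reflection is a symmetry, so y appears only in even powers; the z ↦ −z reflection is a symmetry, so z appears only in even powers.
From the axis intercepts and sections: the surface avoids every integer z-axis point in the box.
Fitting integer coefficients to these (and the overall shape) gives p.

3*x^2 + y^2 - z^2 - 2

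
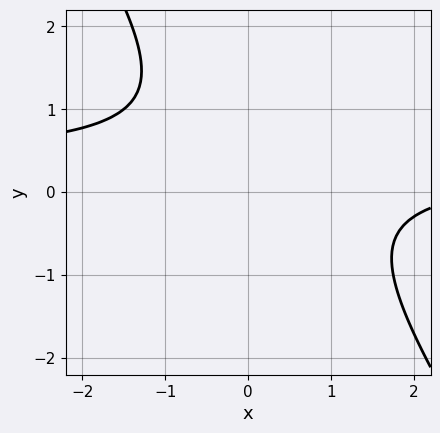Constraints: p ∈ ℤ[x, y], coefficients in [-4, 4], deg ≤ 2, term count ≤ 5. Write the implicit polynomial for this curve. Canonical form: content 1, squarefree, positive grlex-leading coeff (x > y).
3*x*y + 2*y^2 - x - 2*y + 3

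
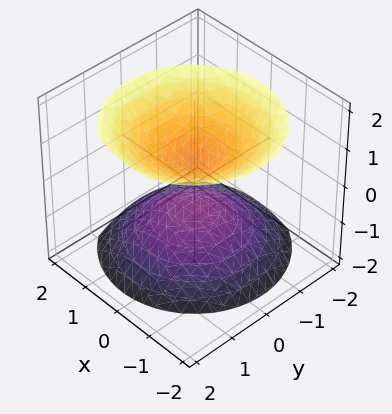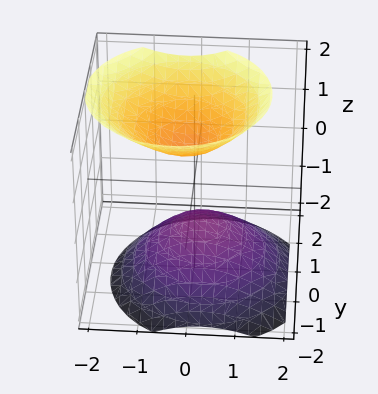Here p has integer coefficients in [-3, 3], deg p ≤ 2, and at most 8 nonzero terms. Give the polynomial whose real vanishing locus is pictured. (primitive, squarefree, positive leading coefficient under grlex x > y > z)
3*x^2 + x*z + 3*y^2 - y*z - 3*z^2 + 2

(a) The picture has 2 separate pieces. Treating them together as one polynomial.
(b) The degree is 2 — no degree-1 surface has this shape.
(c) Against the integer gridlines: no x-intercept at any integer in the box; the surface avoids every integer y-axis point in the box.
(d) Fitting integer coefficients to these (and the overall shape) gives p.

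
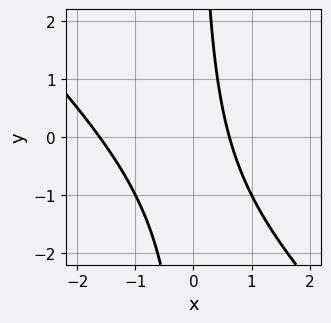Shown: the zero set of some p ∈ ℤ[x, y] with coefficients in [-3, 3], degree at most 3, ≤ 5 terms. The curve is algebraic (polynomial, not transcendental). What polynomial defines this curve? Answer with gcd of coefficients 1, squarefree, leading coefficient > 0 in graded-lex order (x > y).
First, degree: a generic line meets the curve in up to 2 points, so deg p = 2.
Next, from the visible intercepts: the curve avoids every integer y-axis point in the box.
Finally, putting this together gives p.

x^2 + x*y + x - 1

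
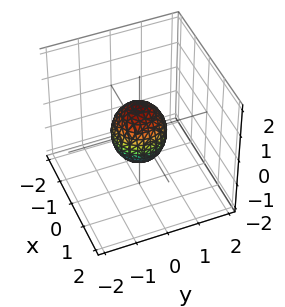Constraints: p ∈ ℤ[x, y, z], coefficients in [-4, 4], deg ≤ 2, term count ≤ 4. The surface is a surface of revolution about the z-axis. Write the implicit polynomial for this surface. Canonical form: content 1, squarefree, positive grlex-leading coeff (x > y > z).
deg p = 2. The shape is more complex than any degree-1 surface.
Symmetries: rotational symmetry about the z-axis ⇒ p depends on x, y only through x² + y².
From the visible intercepts: the z-axis gridline crossings are at z ∈ {-1, 1}; a circular section at z = 0 has radius between 0 and 1.
Putting this together gives p.

3*x^2 + 3*y^2 + 2*z^2 - 2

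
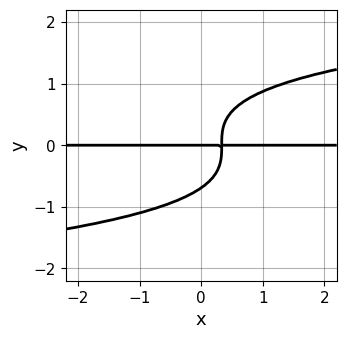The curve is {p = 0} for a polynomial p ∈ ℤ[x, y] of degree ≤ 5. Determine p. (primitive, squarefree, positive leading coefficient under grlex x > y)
3*y^4 - 3*x*y + y

Degree: no degree-3 curve has this shape, so deg p = 4.
Checking where it meets the axes: it meets the y-axis at y = 0 (among the integer gridlines); the visible x-axis segment lies entirely on the curve.
Fitting integer coefficients to these (and the overall shape) gives p.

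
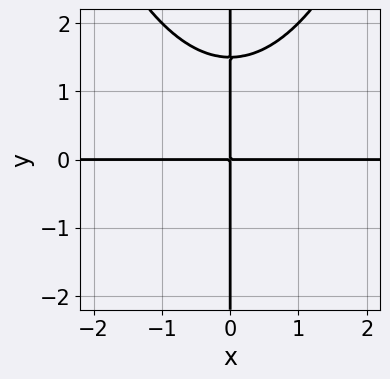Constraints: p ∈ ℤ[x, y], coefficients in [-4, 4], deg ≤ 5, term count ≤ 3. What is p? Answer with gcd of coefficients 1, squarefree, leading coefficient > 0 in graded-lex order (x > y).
x^3*y - 2*x*y^2 + 3*x*y

The degree is 4 — the shape is more complex than any degree-3 curve.
From the axis intercepts and sections: every point of the y-axis in the box is on the curve; the visible x-axis segment lies entirely on the curve.
Solving for integer coefficients yields p as stated.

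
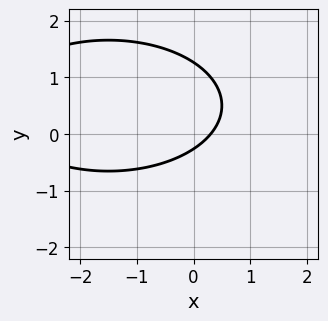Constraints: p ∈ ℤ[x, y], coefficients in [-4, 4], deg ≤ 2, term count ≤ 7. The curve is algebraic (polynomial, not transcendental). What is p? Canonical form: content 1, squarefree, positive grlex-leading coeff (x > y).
x^2 + 3*y^2 + 3*x - 3*y - 1

1. deg p = 2. The shape is more complex than any degree-1 curve.
2. Solving for integer coefficients yields p as stated.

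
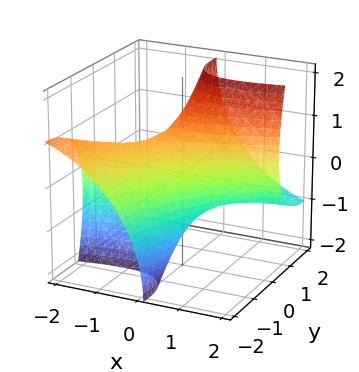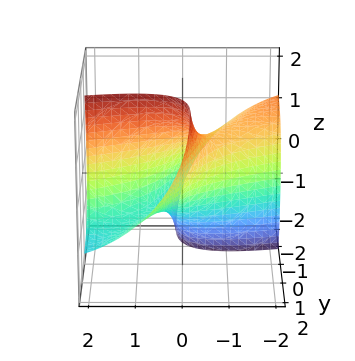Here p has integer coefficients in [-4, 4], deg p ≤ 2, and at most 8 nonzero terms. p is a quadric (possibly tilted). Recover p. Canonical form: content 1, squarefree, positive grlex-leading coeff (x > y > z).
deg p = 2. The shape is more complex than any degree-1 surface.
Against the integer gridlines: the y-axis gridline crossings are at y ∈ {-1, 1}; the x-axis gridline crossings are at x ∈ {-1, 1}; among the integer gridlines, it crosses the z-axis at z ∈ {-1, 1}.
Solving for integer coefficients yields p as stated.

x^2 - 3*x*y + y^2 - 2*y*z + z^2 - 1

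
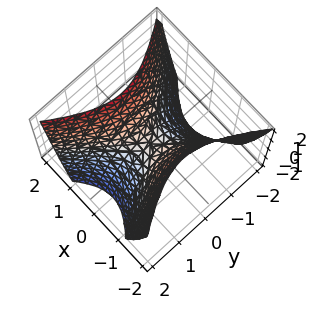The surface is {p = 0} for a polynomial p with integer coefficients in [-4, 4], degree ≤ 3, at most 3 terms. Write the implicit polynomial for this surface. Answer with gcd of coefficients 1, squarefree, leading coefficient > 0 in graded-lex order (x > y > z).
deg p = 2. A hyperbolic paraboloid; a quadric.
Symmetries: mirror symmetry y ↦ −y ⇒ only even powers of y; the x ↦ −x reflection is a symmetry, so x appears only in even powers.
Reading off the gridlines: it meets the y-axis at y = 0 (among the integer gridlines); it crosses the x-axis at the gridline x = 0.
Putting this together gives p.

3*x^2 - 2*y^2 - 2*z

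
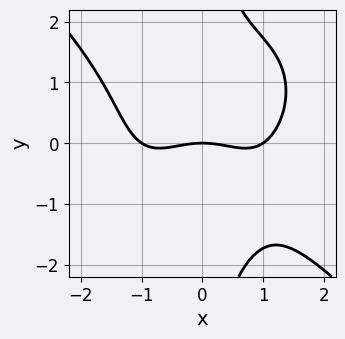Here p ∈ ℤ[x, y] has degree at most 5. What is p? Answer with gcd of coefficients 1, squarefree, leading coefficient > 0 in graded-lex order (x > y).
x^4 + x*y^3 - x^2 - 3*y

1. The degree is 4 — no degree-3 curve has this shape.
2. Against the integer gridlines: among the integer gridlines, it crosses the x-axis at x ∈ {-1, 0, 1}; it crosses the y-axis at the gridline y = 0.
3. Together with the visible shape, these determine p as stated.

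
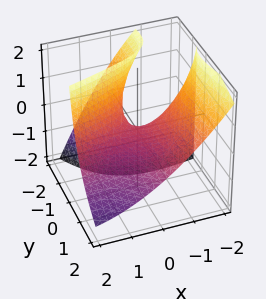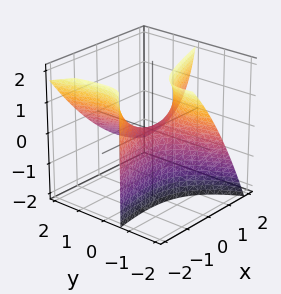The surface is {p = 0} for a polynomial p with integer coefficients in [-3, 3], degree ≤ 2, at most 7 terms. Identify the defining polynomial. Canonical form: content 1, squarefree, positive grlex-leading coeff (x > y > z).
x^2 - 3*x*y - y^2 - 3*y*z - 2*z

(a) The degree is 2 — a generic line meets the surface in up to 2 points.
(b) Checking where it meets the axes: it meets the x-axis at x = 0 (among the integer gridlines); one y-axis crossing is at y = 0; it crosses the z-axis at the gridline z = 0.
(c) Together with the visible shape, these determine p as stated.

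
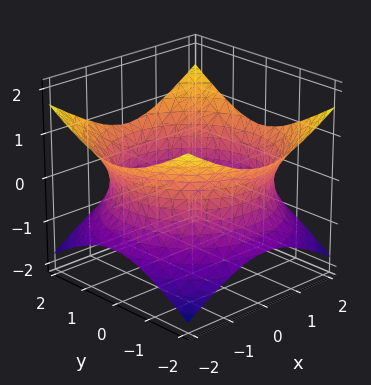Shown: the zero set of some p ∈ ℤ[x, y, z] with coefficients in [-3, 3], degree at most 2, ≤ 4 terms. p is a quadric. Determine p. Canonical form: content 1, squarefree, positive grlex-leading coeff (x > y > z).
(a) The degree is 2 — one connected sheet with a waist; a quadric.
(b) Symmetries: it's symmetric under z → −z, forcing even powers of z; the surface is invariant under rotation about z: p = q(x² + y², z).
(c) Reading off the gridlines: no z-intercept at any integer in the box; a circular section at z = 0 has radius between 1 and 2.
(d) Matching integer coefficients to the picture gives p.

x^2 + y^2 - 2*z^2 - 3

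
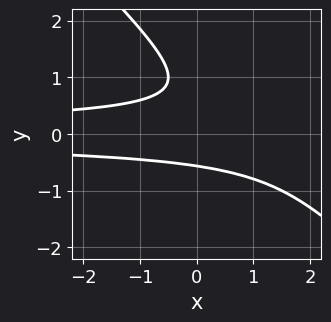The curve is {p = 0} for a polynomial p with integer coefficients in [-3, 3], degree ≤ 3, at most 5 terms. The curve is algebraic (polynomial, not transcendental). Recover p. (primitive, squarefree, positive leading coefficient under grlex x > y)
2*x*y^2 + 2*y^3 - 2*y^2 + 1

First, deg p = 3.
Next, checking where it meets the axes: it misses every integer gridline on the x-axis.
Finally, matching integer coefficients to the picture gives p.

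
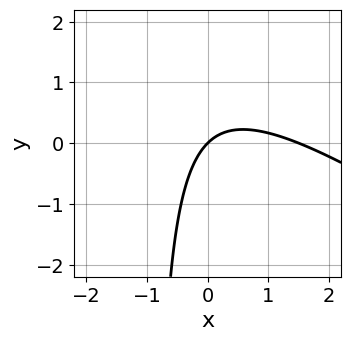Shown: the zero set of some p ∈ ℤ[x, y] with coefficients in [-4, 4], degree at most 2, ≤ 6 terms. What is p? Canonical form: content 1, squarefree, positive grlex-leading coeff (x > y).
1. deg p = 2. No degree-1 curve has this shape.
2. From the visible intercepts: it crosses the y-axis at the gridline y = 0; one x-axis crossing is at x = 0.
3. Solving for integer coefficients yields p as stated.

2*x^2 + 3*x*y - 3*x + 3*y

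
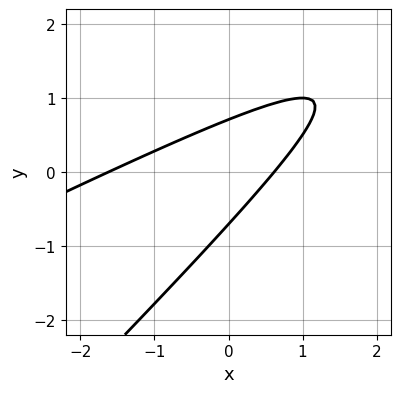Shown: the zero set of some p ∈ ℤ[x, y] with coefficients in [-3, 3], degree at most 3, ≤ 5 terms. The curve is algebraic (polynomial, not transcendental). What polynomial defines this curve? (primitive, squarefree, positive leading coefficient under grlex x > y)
First, the degree is 2 — no degree-1 curve has this shape.
Finally, matching integer coefficients to the picture gives p.

x^2 - 3*x*y + 2*y^2 + x - 1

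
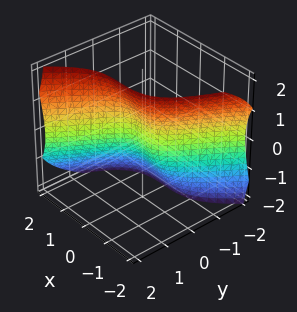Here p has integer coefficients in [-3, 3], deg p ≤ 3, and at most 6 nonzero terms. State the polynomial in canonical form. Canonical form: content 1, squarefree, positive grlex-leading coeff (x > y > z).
2*x^3 - y^3 - 2*y*z^2 + z^3 - 2*y

1. deg p = 3.
2. Against the integer gridlines: one x-axis crossing is at x = 0; one y-axis crossing is at y = 0; it crosses the z-axis at the gridline z = 0.
3. Together with the visible shape, these determine p as stated.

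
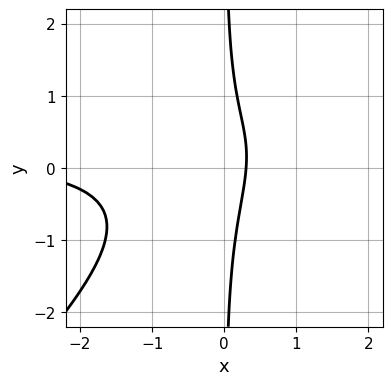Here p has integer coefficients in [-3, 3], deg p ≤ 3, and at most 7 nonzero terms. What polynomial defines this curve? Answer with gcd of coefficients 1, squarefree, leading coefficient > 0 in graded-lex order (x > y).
3*x^2*y - 3*x*y^2 - x^2 - 3*x + 1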